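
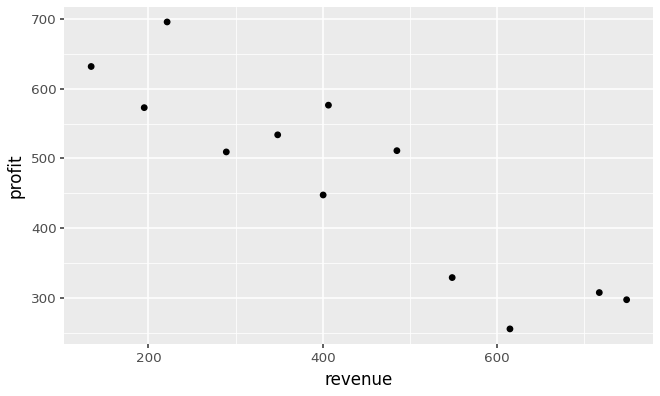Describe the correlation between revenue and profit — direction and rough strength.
negative, strong

Points are negatively correlated; strong (|r| ≈ 0.9).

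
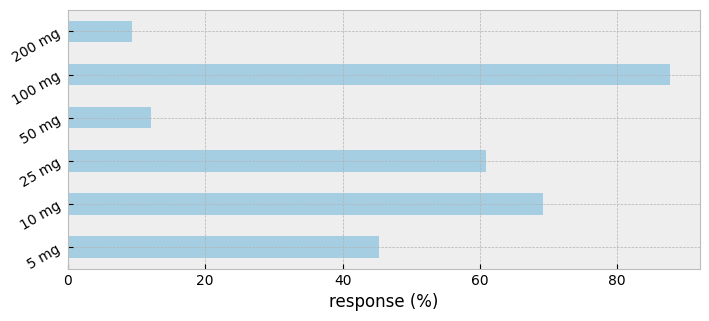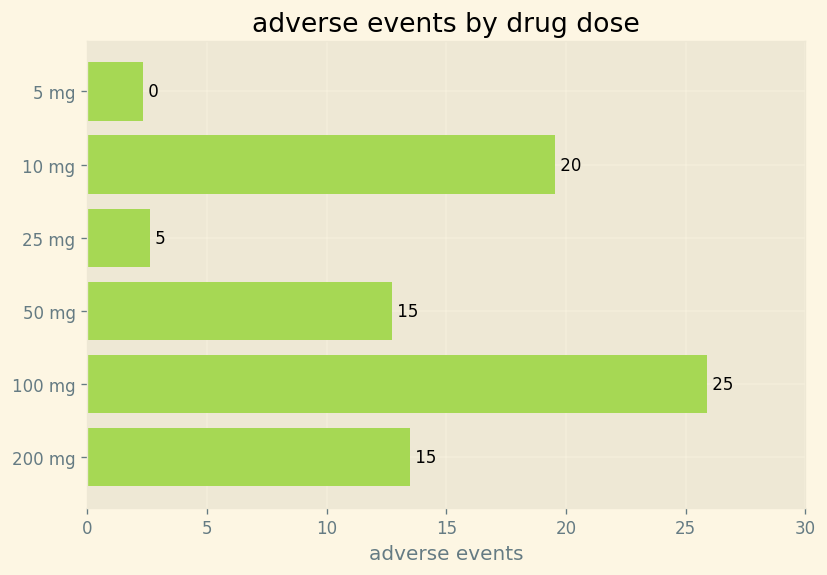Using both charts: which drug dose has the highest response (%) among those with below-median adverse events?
25 mg

Chart 2 median adverse events ≈ 15; below-median drug doses: 5 mg, 25 mg, 50 mg. Among those, 25 mg has the highest response (%) (≈ 60).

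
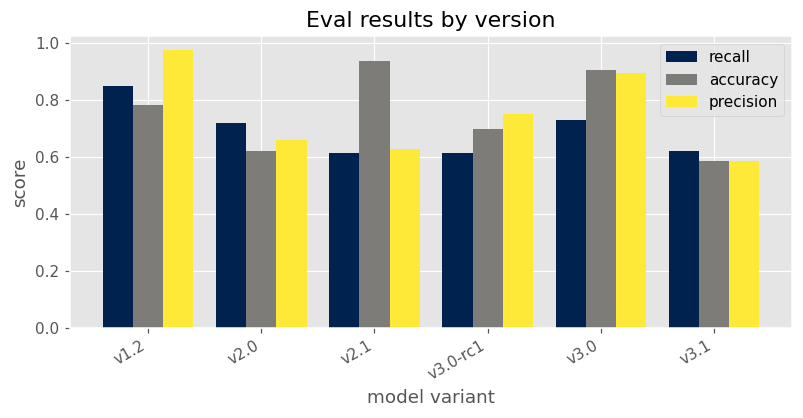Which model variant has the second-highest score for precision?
Top 3 for precision: v1.2 ≈ 1.0, v3.0 ≈ 0.9, v3.0-rc1 ≈ 0.8.

v3.0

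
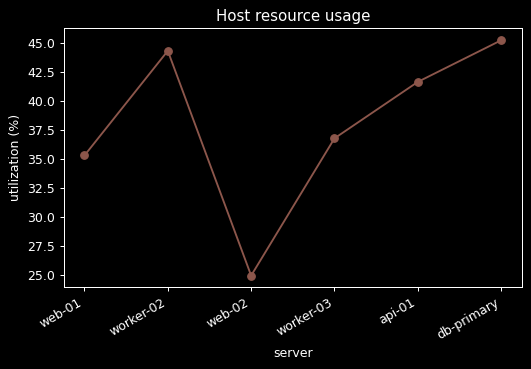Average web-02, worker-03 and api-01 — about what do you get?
(24 + 36 + 42) / 3 ≈ 34.

≈ 34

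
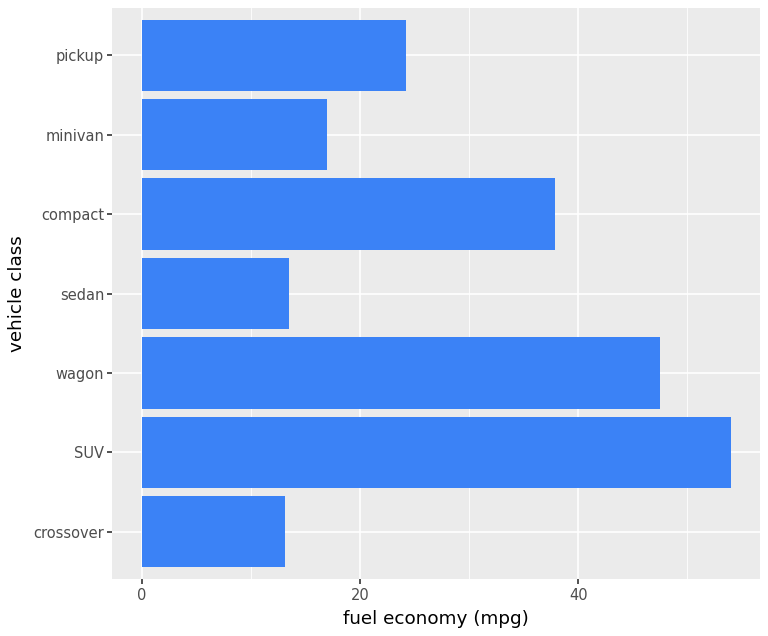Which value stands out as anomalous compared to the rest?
SUV ≈ 55; the rest sit between ≈ 15 and ≈ 50.

SUV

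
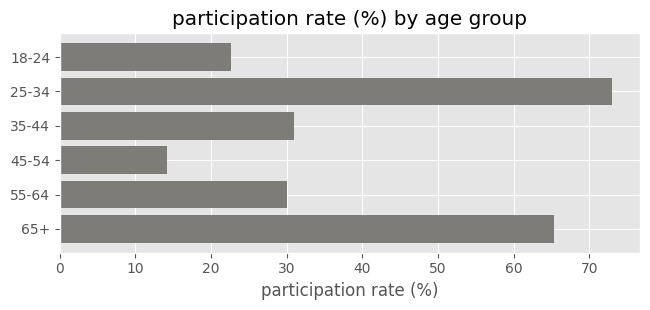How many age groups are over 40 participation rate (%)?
Above 40: 25-34, 65+.

2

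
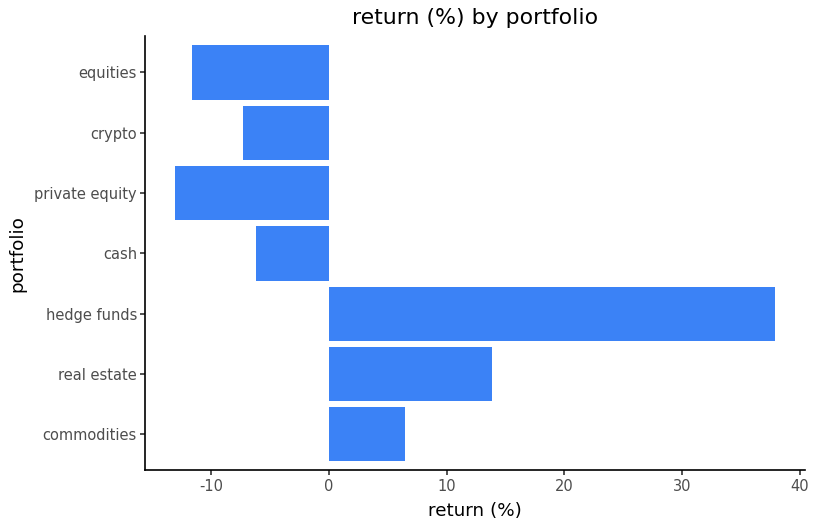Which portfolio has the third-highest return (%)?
Top 4: hedge funds ≈ 40, real estate ≈ 15, commodities ≈ 5, cash ≈ -5.

commodities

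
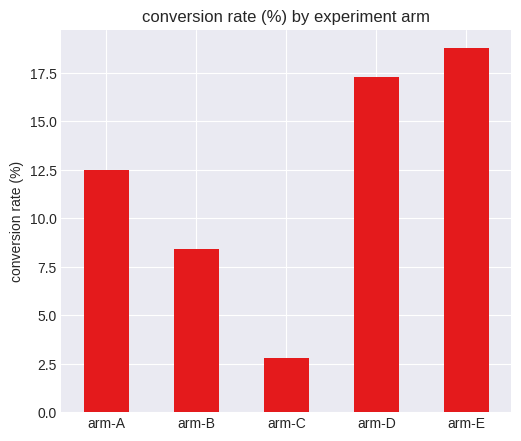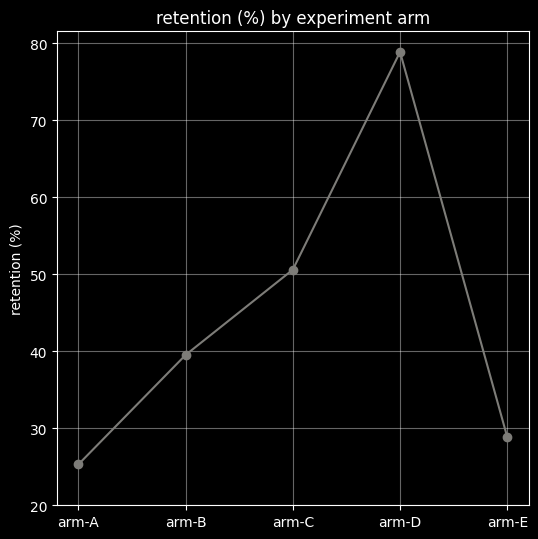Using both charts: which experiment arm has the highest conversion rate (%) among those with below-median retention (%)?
arm-E

Chart 2 median retention (%) ≈ 40; below-median experiment arms: arm-A, arm-E. Among those, arm-E has the highest conversion rate (%) (≈ 18).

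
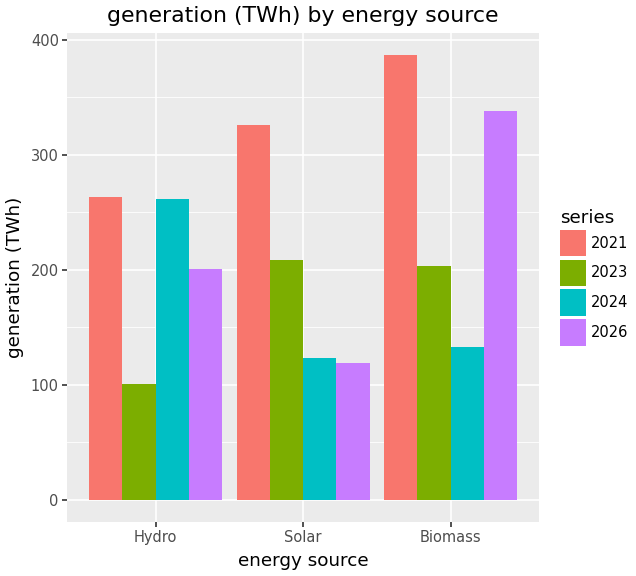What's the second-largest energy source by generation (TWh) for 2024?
Top 3 for 2024: Hydro ≈ 250, Biomass ≈ 150, Solar ≈ 100.

Biomass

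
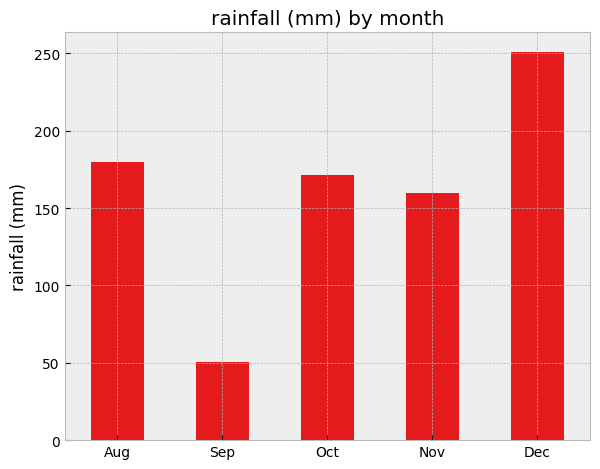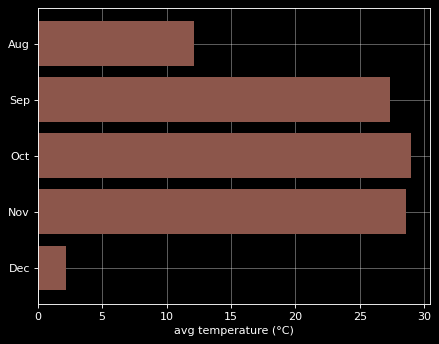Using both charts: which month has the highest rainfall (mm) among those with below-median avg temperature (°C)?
Chart 2 median avg temperature (°C) ≈ 25; below-median months: Aug, Dec. Among those, Dec has the highest rainfall (mm) (≈ 250).

Dec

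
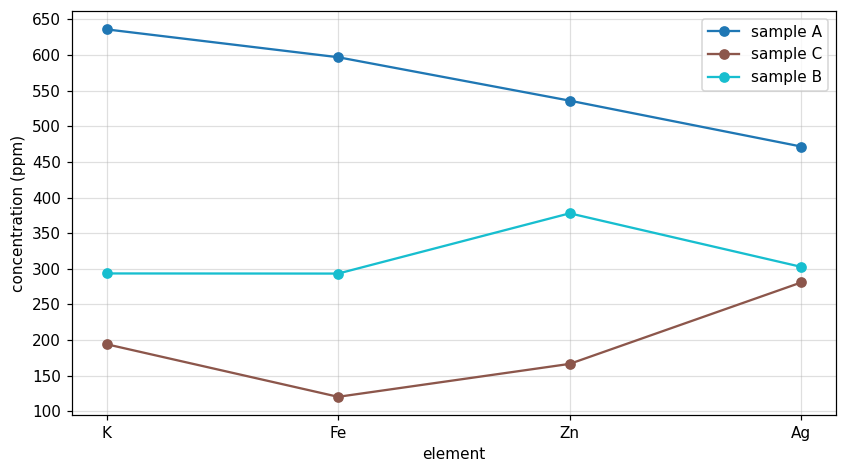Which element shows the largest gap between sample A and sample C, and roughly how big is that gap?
Fe: sample A ≈ 600, sample C ≈ 100 → gap ≈ 500. Next-largest (K) is only ≈ 450.

Fe, ≈ 500 ppm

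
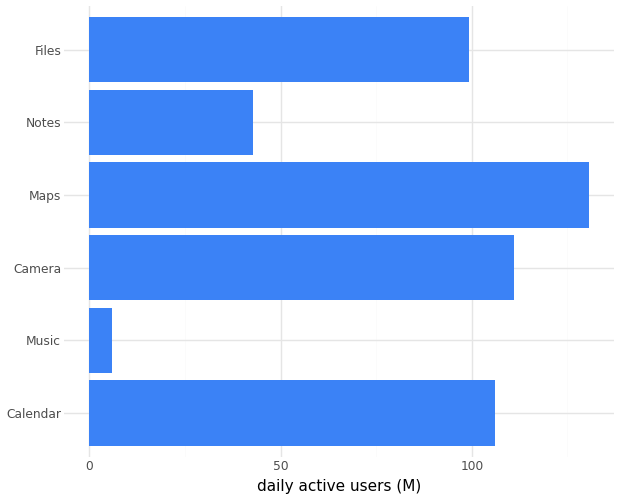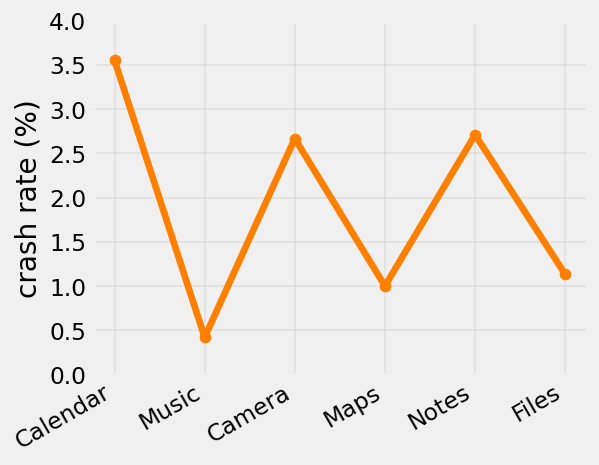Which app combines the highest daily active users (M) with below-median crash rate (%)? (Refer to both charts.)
Chart 2 median crash rate (%) ≈ 2; below-median apps: Music, Maps, Files. Among those, Maps has the highest daily active users (M) (≈ 140).

Maps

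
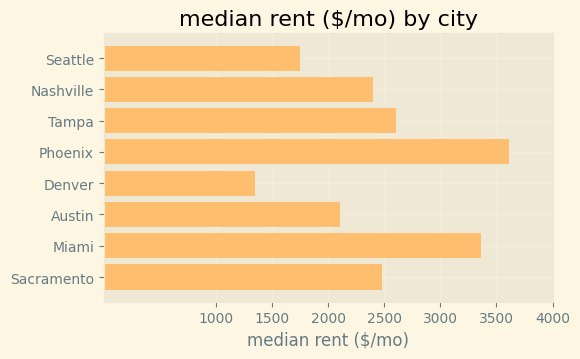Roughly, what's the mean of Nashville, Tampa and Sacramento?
(2500 + 2500 + 2500) / 3 ≈ 2500.

≈ 2500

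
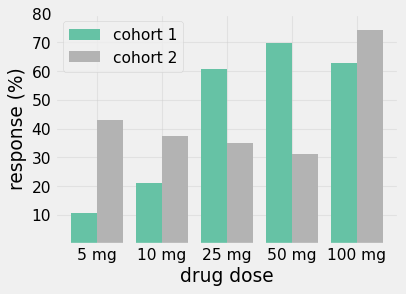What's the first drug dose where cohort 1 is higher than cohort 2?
25 mg

10 mg: cohort 1 ≈ 20 vs cohort 2 ≈ 40 (not yet); 25 mg: cohort 1 ≈ 60 vs cohort 2 ≈ 40 (first crossover).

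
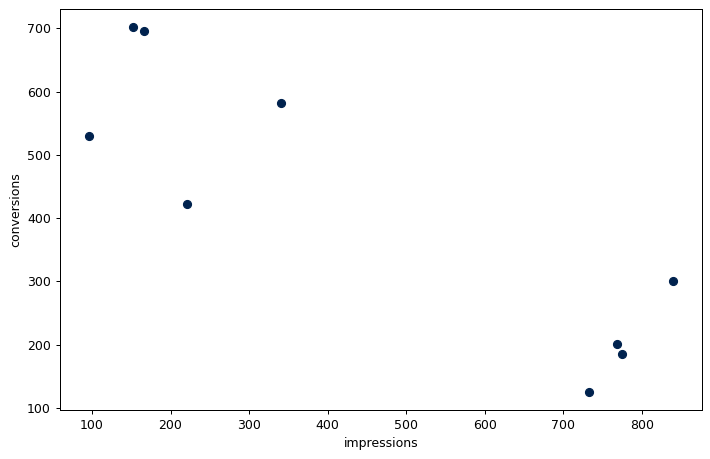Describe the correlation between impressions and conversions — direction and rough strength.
negative, strong

Points are negatively correlated; strong (|r| ≈ 0.9).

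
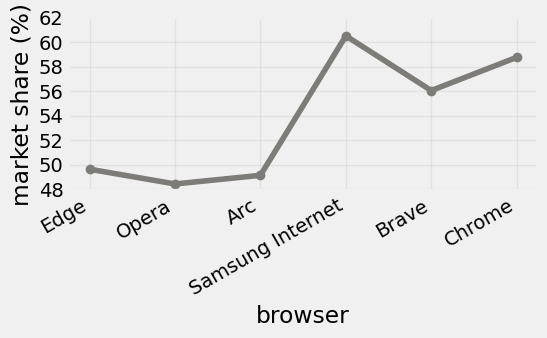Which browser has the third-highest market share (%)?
Brave

Top 4: Samsung Internet ≈ 60, Chrome ≈ 58, Brave ≈ 56, Edge ≈ 50.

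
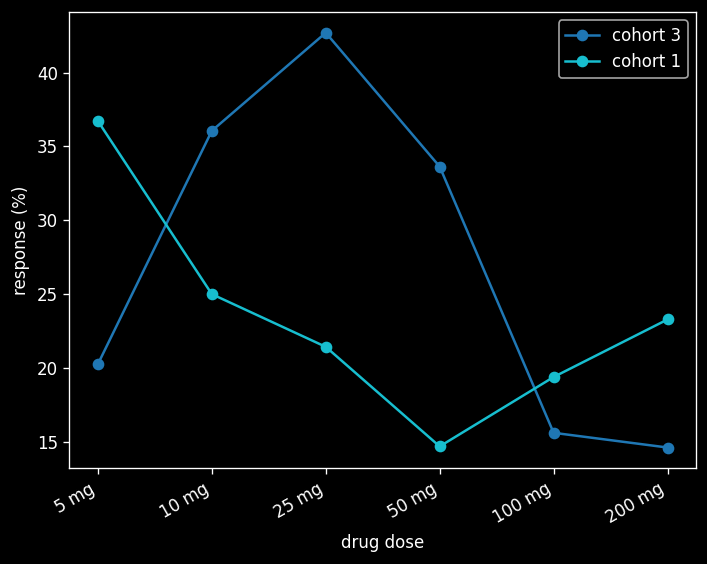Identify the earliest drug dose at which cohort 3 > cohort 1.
10 mg

5 mg: cohort 3 ≈ 20 vs cohort 1 ≈ 35 (not yet); 10 mg: cohort 3 ≈ 35 vs cohort 1 ≈ 25 (first crossover).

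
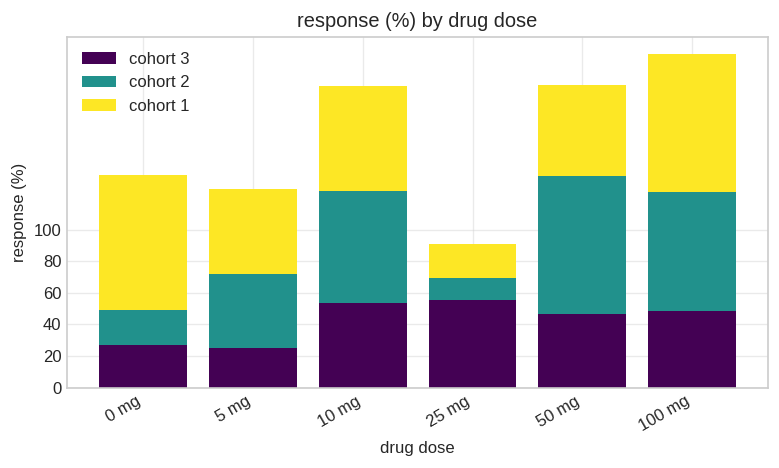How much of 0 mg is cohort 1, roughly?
≈ 100

cohort 1 top ≈ 140, bottom ≈ 40; segment ≈ 100.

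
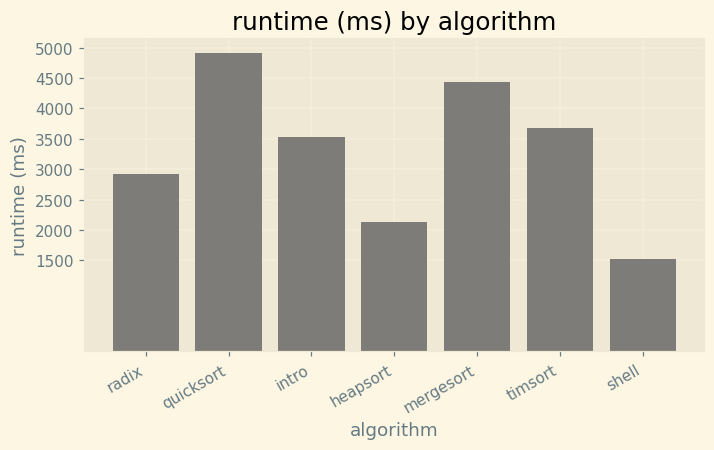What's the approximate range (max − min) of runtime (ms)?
≈ 3500

Max quicksort ≈ 5000, min shell ≈ 1500; range ≈ 3500.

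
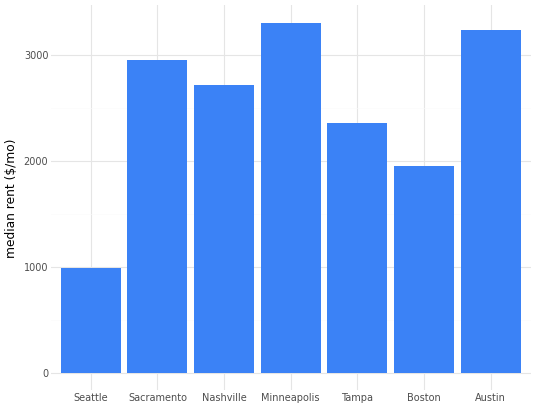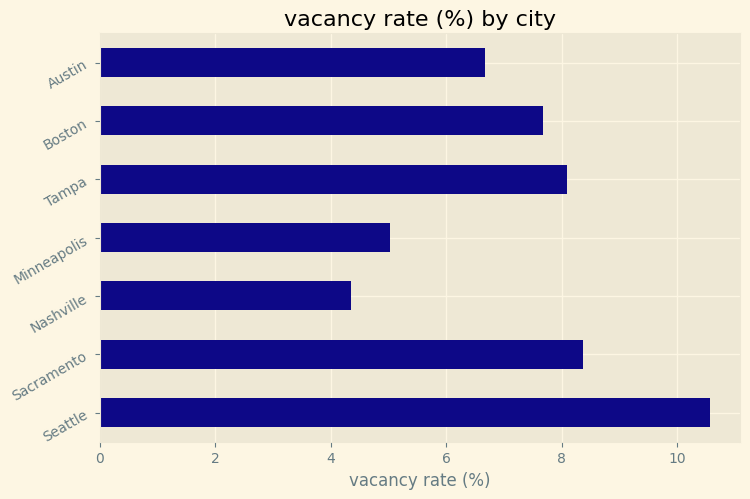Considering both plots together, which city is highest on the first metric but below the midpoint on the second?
Chart 2 median vacancy rate (%) ≈ 8; below-median cities: Nashville, Minneapolis, Austin. Among those, Minneapolis has the highest median rent ($/mo) (≈ 3500).

Minneapolis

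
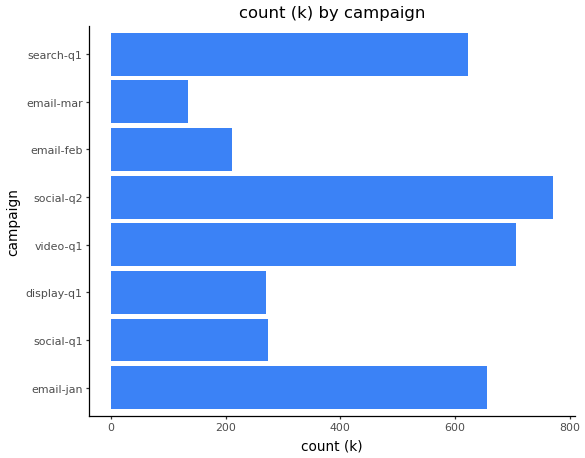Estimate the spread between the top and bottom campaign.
Max social-q2 ≈ 800, min email-mar ≈ 100; range ≈ 700.

≈ 700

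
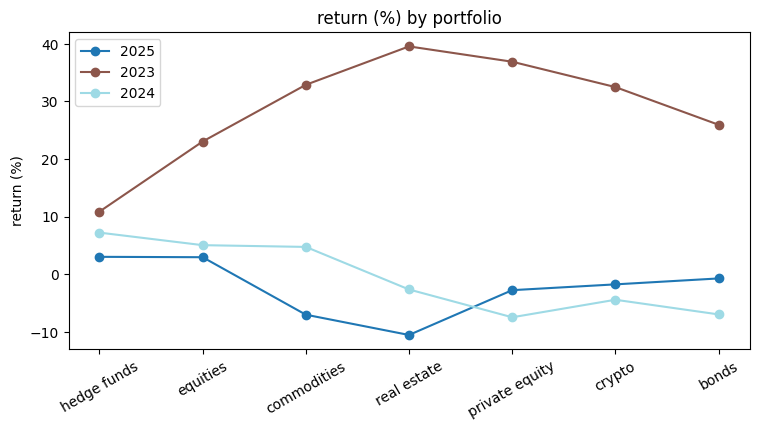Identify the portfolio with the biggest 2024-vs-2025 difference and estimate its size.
commodities: 2024 ≈ 5, 2025 ≈ -5 → gap ≈ 10. Next-largest (real estate) is only ≈ 5.

commodities, ≈ 10 %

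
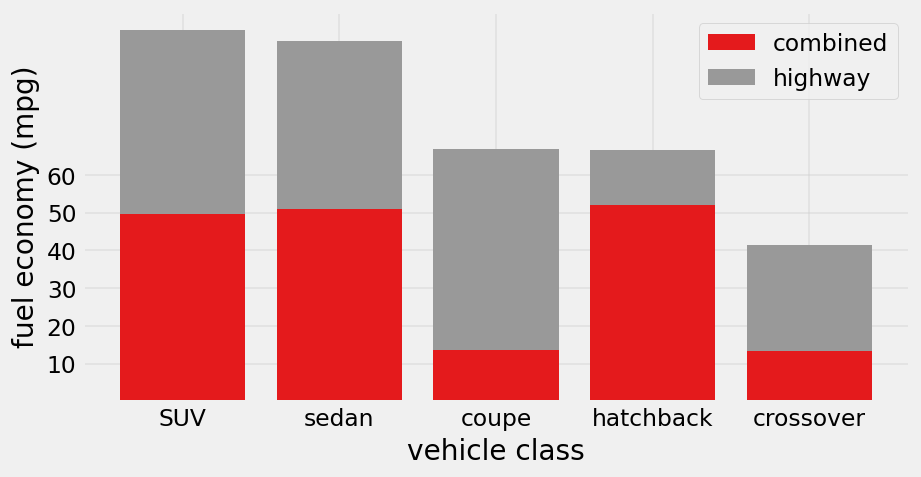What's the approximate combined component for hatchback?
combined top ≈ 50, bottom ≈ 0; segment ≈ 50.

≈ 50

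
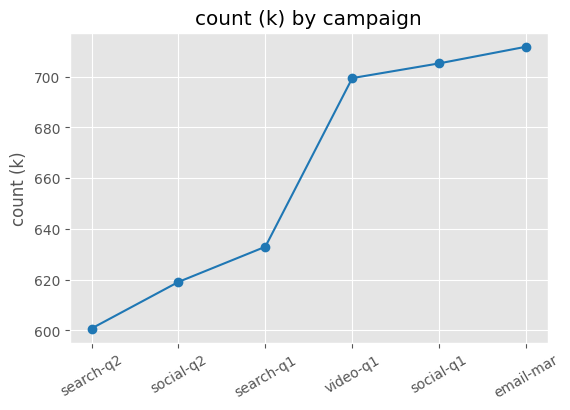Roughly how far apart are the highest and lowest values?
Max email-mar ≈ 710, min search-q2 ≈ 600; range ≈ 110.

≈ 110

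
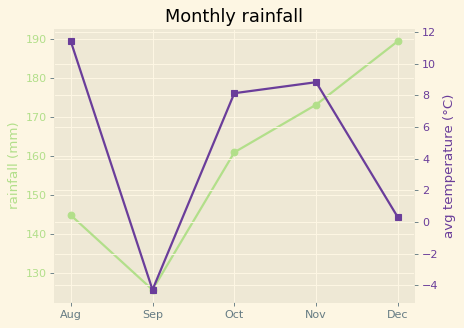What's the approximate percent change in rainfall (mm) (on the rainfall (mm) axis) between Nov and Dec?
Nov ≈ 170, Dec ≈ 190; (190 − 170) / 170 ≈ +11.8%.

≈ +11.8%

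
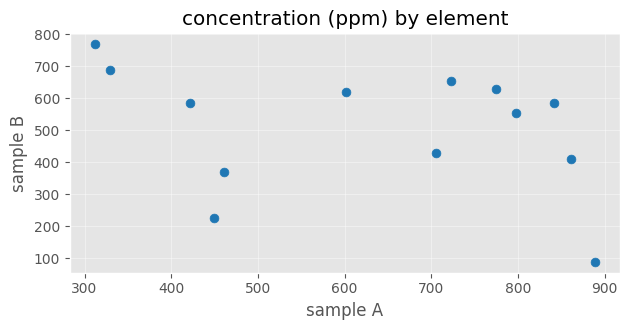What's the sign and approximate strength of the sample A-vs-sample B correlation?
negative, weak

Points are negatively correlated; weak (|r| ≈ 0.3).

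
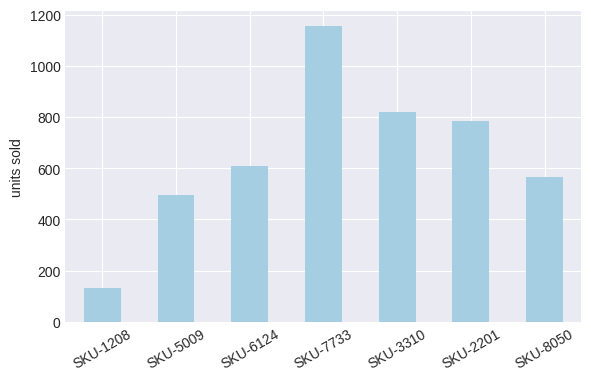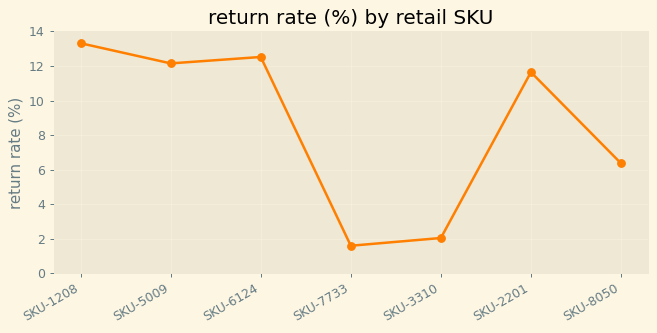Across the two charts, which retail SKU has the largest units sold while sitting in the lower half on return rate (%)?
SKU-7733

Chart 2 median return rate (%) ≈ 12; below-median retail SKUs: SKU-7733, SKU-3310, SKU-8050. Among those, SKU-7733 has the highest units sold (≈ 1200).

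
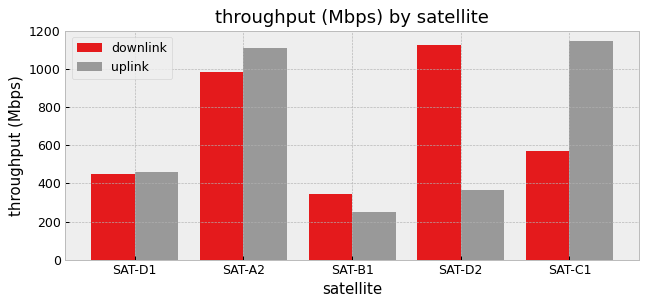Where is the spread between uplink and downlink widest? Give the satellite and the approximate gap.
SAT-D2, ≈ 700 Mbps

SAT-D2: uplink ≈ 400, downlink ≈ 1100 → gap ≈ 700. Next-largest (SAT-C1) is only ≈ 500.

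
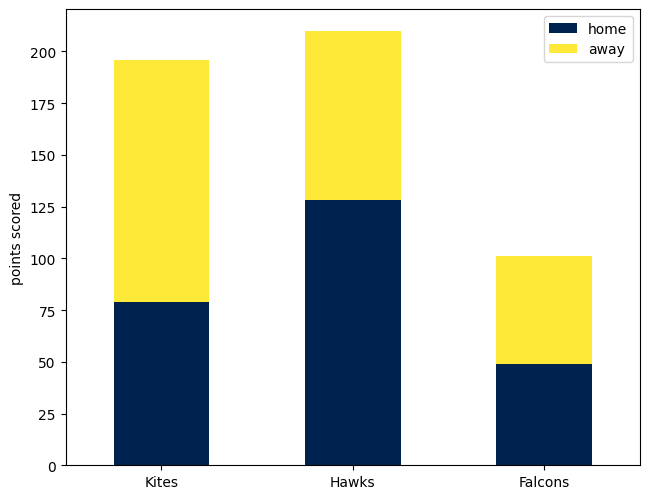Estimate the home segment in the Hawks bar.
≈ 120

home top ≈ 120, bottom ≈ 0; segment ≈ 120.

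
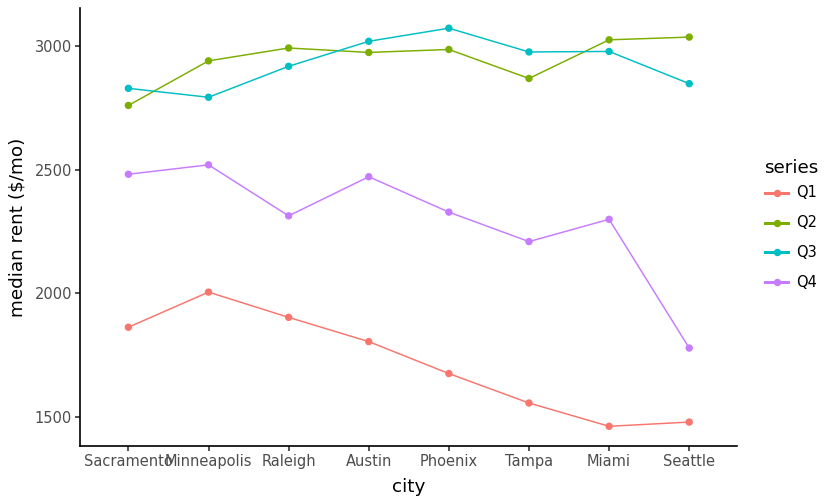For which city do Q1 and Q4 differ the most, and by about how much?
Miami, ≈ 800 $/mo

Miami: Q1 ≈ 1400, Q4 ≈ 2200 → gap ≈ 800. Next-largest (Austin) is only ≈ 600.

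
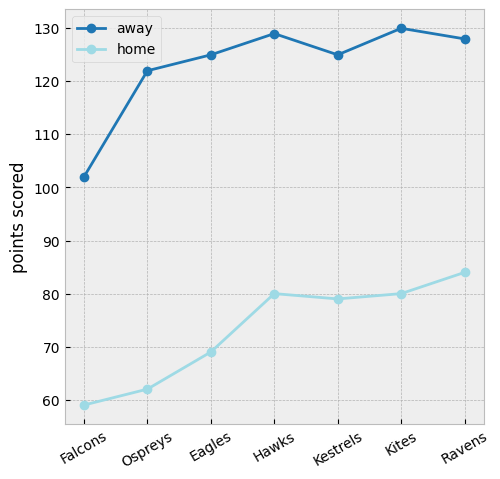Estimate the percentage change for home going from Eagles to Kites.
≈ +14.3%

Eagles ≈ 70, Kites ≈ 80; (80 − 70) / 70 ≈ +14.3%.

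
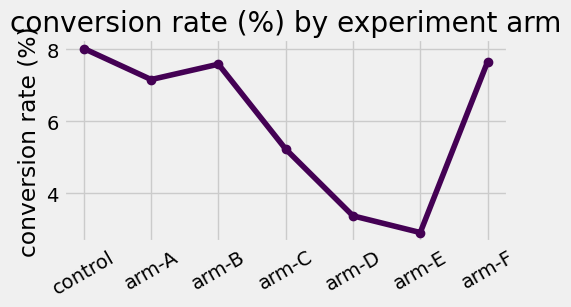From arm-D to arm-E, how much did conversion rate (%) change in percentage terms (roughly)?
arm-D ≈ 3.5, arm-E ≈ 3.0; (3.0 − 3.5) / 3.5 ≈ -14.3%.

≈ -14.3%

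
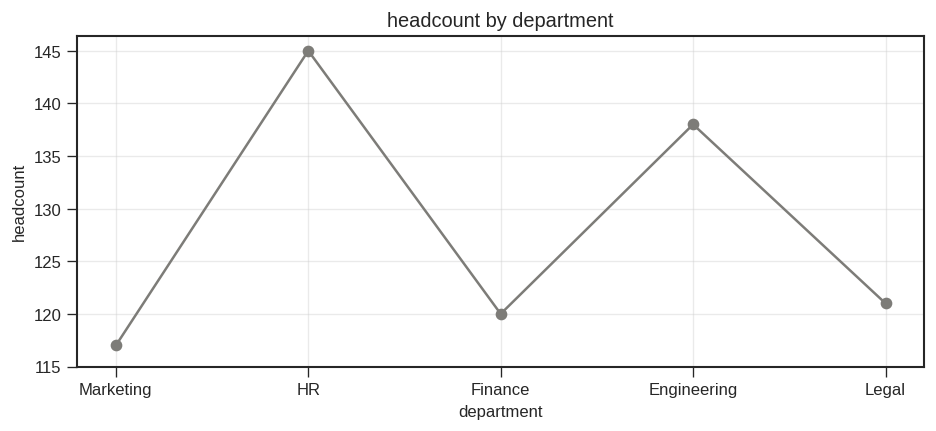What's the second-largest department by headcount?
Engineering

Top 3: HR ≈ 145, Engineering ≈ 140, Legal ≈ 120.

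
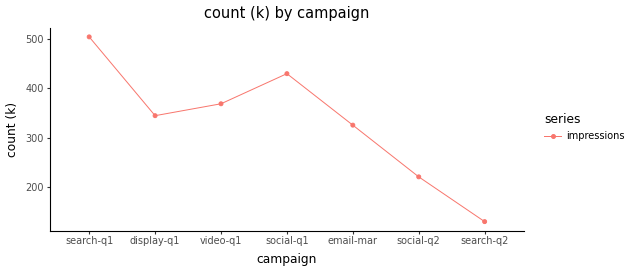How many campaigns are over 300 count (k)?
5

Above 300: search-q1, display-q1, video-q1, social-q1, email-mar.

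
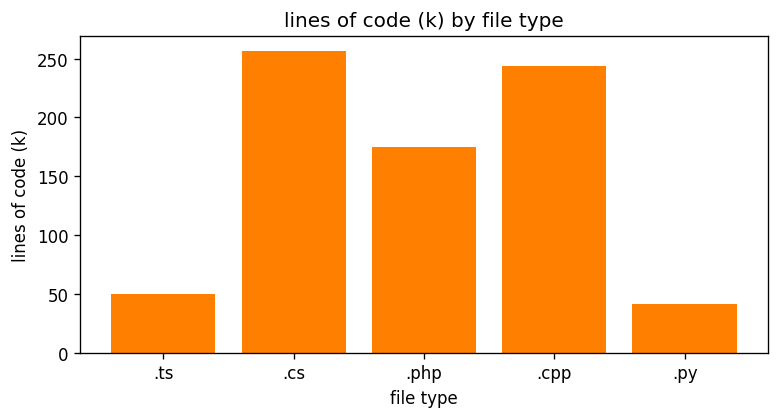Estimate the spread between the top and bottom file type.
≈ 200

Max .cs ≈ 250, min .py ≈ 50; range ≈ 200.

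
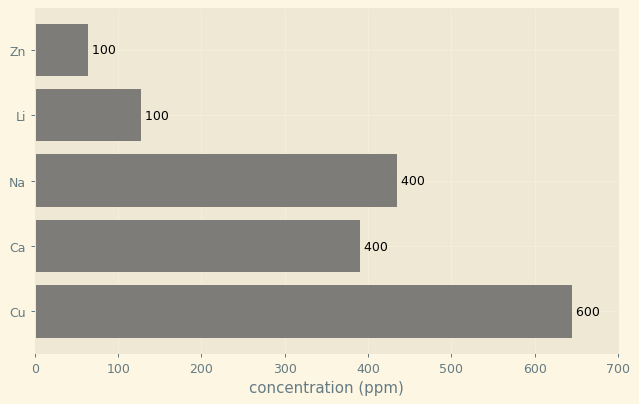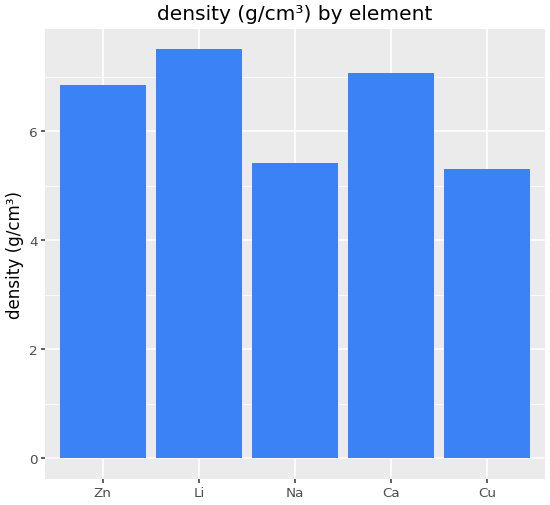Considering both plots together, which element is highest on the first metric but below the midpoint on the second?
Chart 2 median density (g/cm³) ≈ 7; below-median elements: Na, Cu. Among those, Cu has the highest concentration (ppm) (≈ 600).

Cu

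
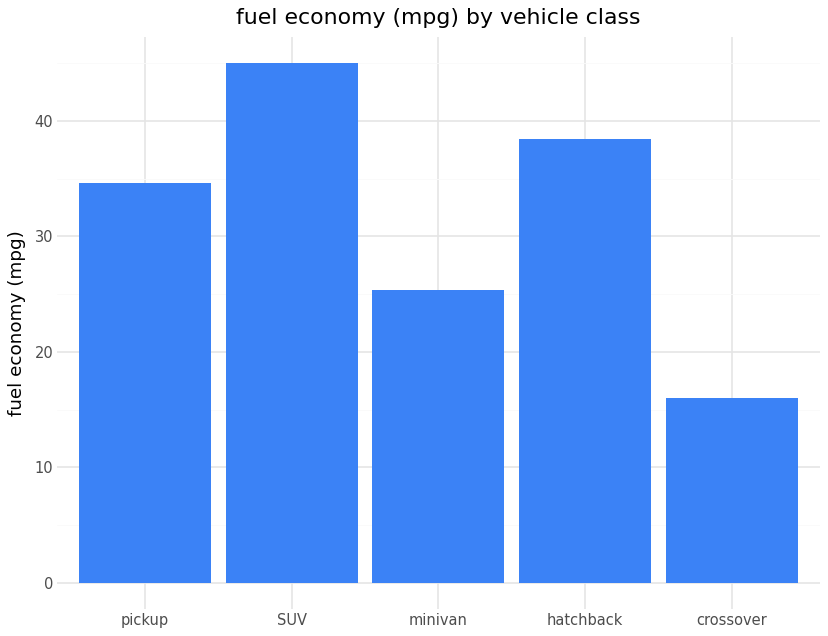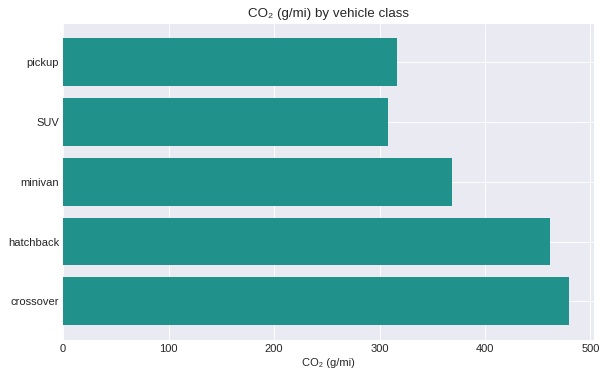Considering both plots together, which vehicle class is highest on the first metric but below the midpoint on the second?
SUV

Chart 2 median CO₂ (g/mi) ≈ 350; below-median vehicle classes: pickup, SUV. Among those, SUV has the highest fuel economy (mpg) (≈ 45).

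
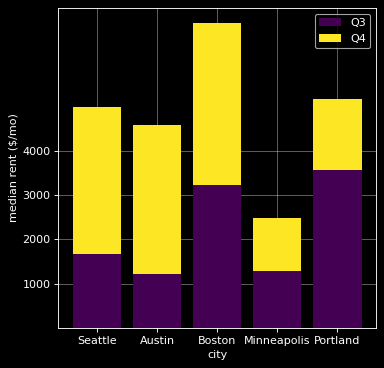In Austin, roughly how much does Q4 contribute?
≈ 4000

Q4 top ≈ 5000, bottom ≈ 1000; segment ≈ 4000.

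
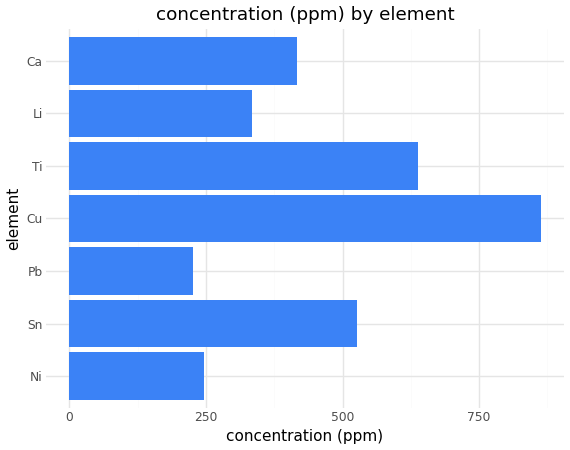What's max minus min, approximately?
≈ 700

Max Cu ≈ 900, min Pb ≈ 200; range ≈ 700.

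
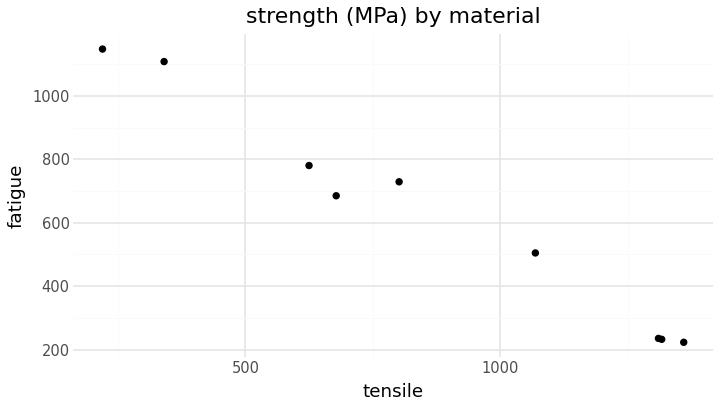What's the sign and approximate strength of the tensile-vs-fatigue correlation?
Points are negatively correlated; strong (|r| ≈ 1.0).

negative, strong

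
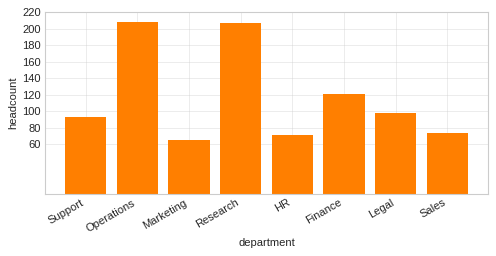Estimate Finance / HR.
≈ 1.5×

Finance ≈ 120, HR ≈ 80; 120/80 ≈ 1.5.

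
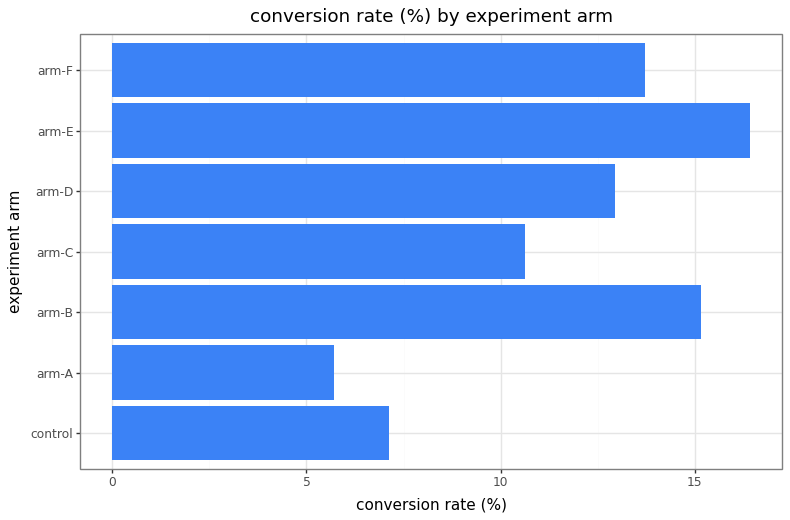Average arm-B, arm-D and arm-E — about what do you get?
≈ 15

(16 + 12 + 16) / 3 ≈ 15.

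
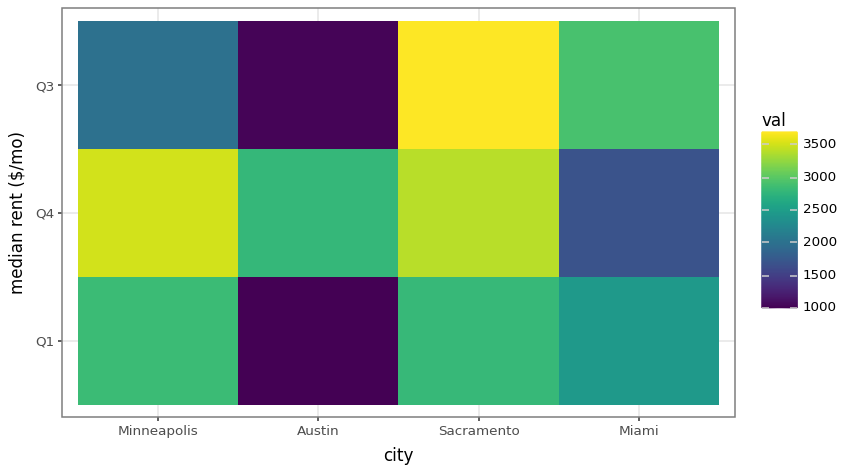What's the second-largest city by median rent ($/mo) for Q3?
Miami

Top 3 for Q3: Sacramento ≈ 3500, Miami ≈ 3000, Minneapolis ≈ 2000.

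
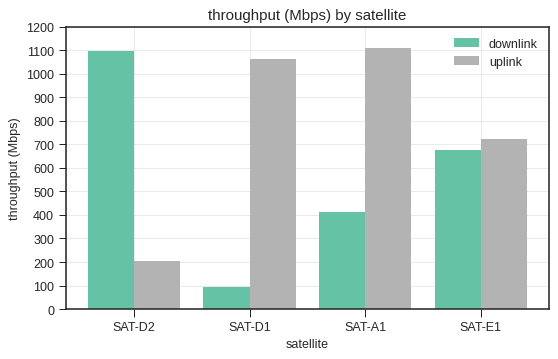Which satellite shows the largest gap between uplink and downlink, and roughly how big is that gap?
SAT-D1: uplink ≈ 1100, downlink ≈ 100 → gap ≈ 1000. Next-largest (SAT-D2) is only ≈ 900.

SAT-D1, ≈ 1000 Mbps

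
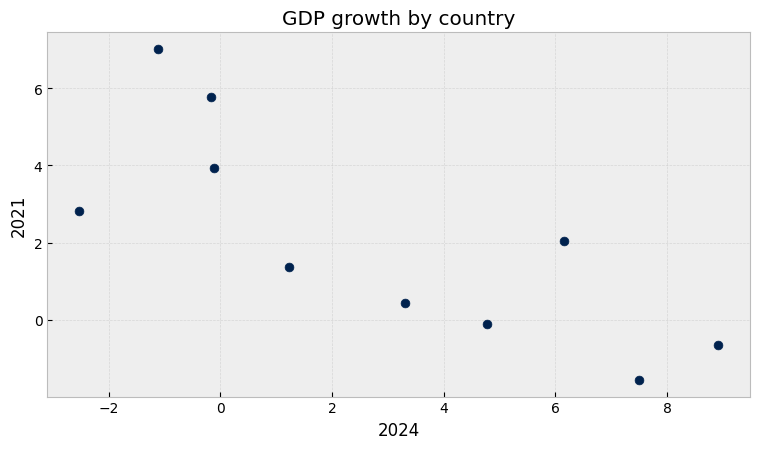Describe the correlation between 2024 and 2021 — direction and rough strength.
negative, strong

Points are negatively correlated; strong (|r| ≈ 0.8).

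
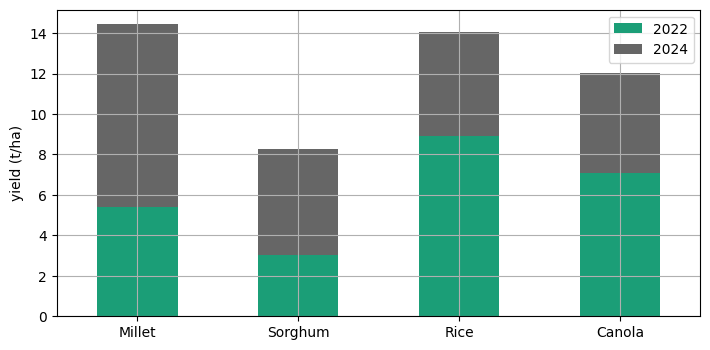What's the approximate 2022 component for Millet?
≈ 6

2022 top ≈ 6, bottom ≈ 0; segment ≈ 6.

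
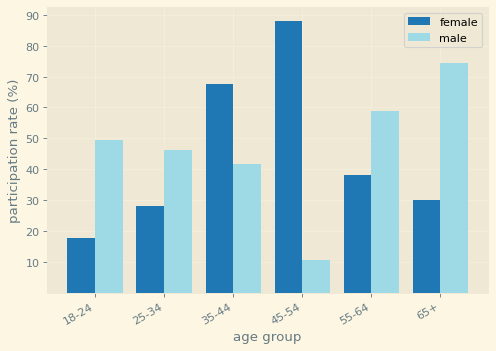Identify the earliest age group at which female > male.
35-44

25-34: female ≈ 30 vs male ≈ 50 (not yet); 35-44: female ≈ 70 vs male ≈ 40 (first crossover).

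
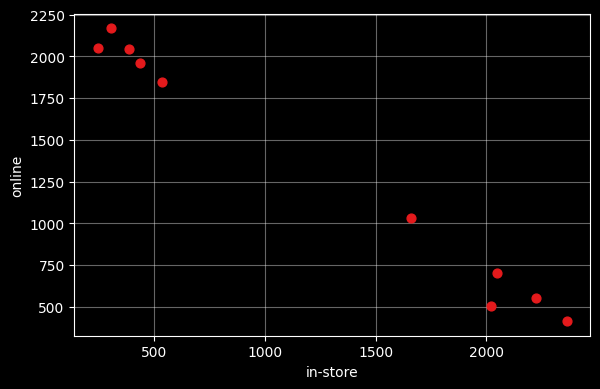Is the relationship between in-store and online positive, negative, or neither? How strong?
negative, strong

Points are negatively correlated; strong (|r| ≈ 1.0).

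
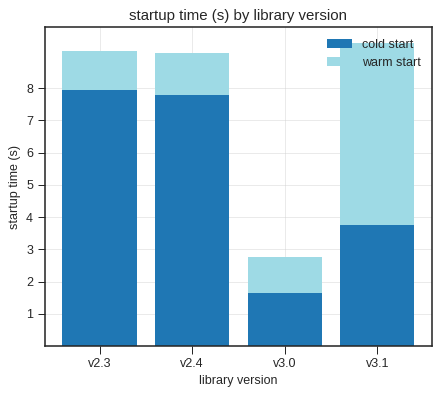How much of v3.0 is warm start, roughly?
≈ 1

warm start top ≈ 3, bottom ≈ 2; segment ≈ 1.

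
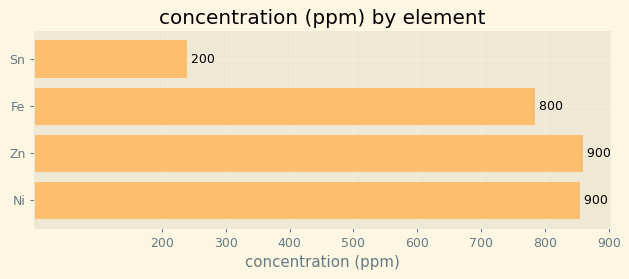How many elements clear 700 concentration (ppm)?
3

Above 700: Fe, Zn, Ni.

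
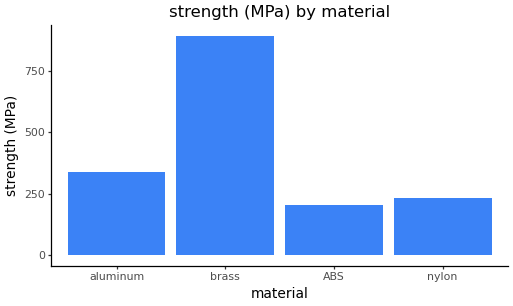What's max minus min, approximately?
≈ 700

Max brass ≈ 900, min ABS ≈ 200; range ≈ 700.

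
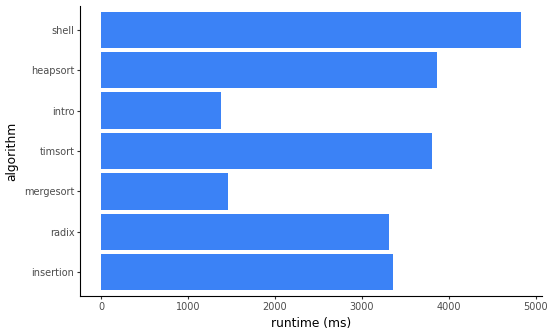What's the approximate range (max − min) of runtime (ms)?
Max shell ≈ 5000, min intro ≈ 1500; range ≈ 3500.

≈ 3500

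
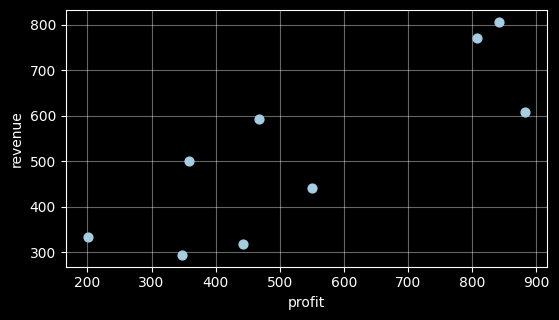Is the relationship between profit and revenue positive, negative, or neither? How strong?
positive, strong

Points are positively correlated; strong (|r| ≈ 0.8).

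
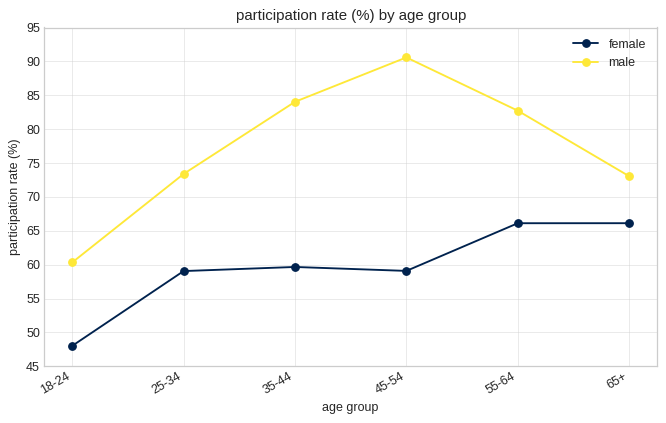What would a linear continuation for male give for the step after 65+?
≈ 67.5

Last three: 90, 85, 75 → slope ≈ -7.5/step → next ≈ 67.5.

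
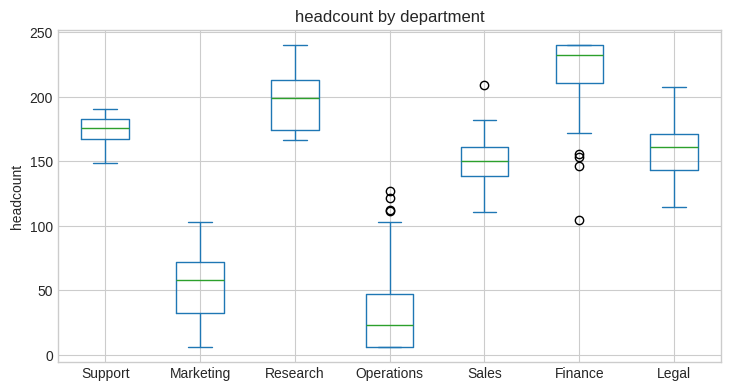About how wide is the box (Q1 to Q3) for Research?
Q3 ≈ 220, Q1 ≈ 180; IQR ≈ 40.

≈ 40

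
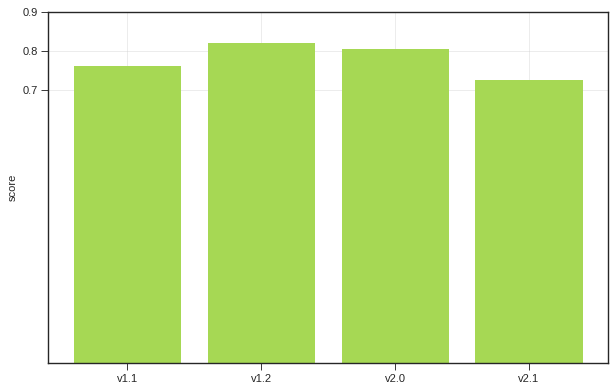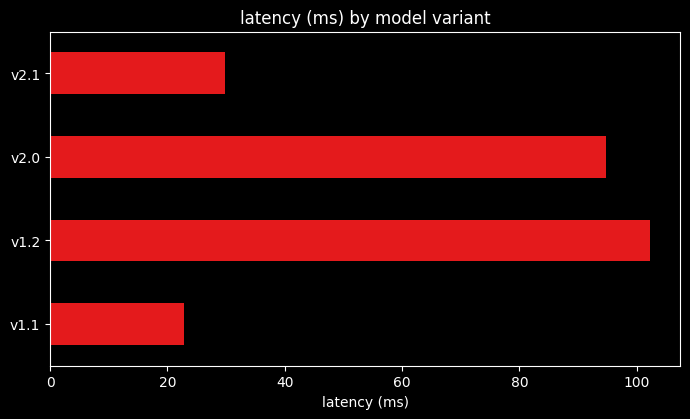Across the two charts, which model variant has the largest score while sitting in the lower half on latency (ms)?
v1.1

Chart 2 median latency (ms) ≈ 60; below-median model variants: v1.1, v2.1. Among those, v1.1 has the highest score (≈ 0.8).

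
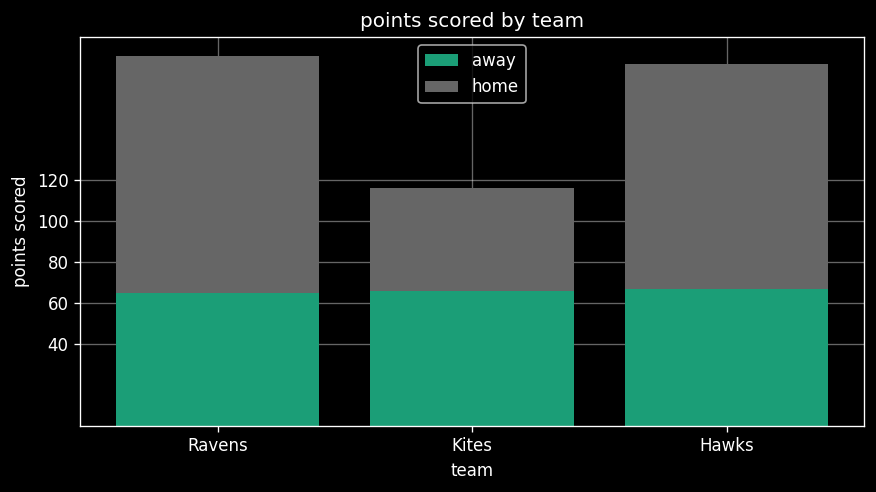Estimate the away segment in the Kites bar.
≈ 60

away top ≈ 60, bottom ≈ 0; segment ≈ 60.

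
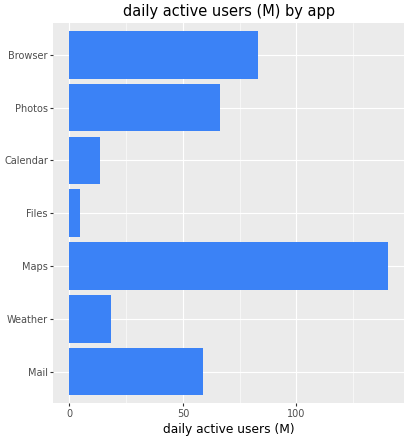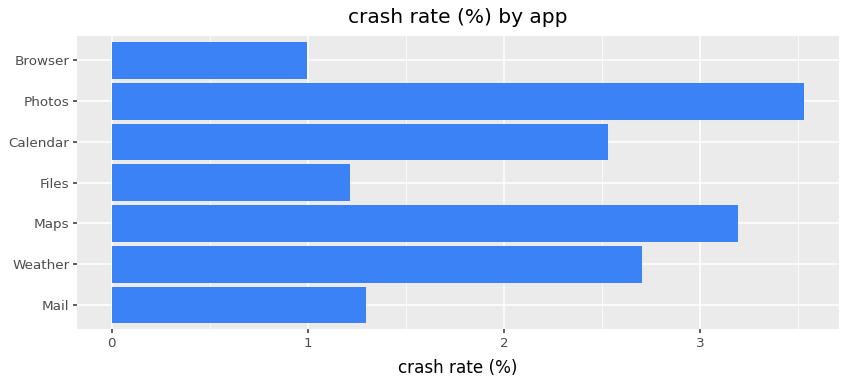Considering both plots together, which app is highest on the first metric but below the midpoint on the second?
Browser

Chart 2 median crash rate (%) ≈ 2.5; below-median apps: Mail, Files, Browser. Among those, Browser has the highest daily active users (M) (≈ 80).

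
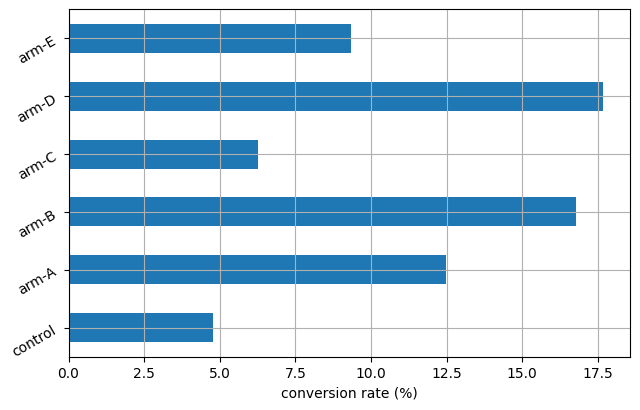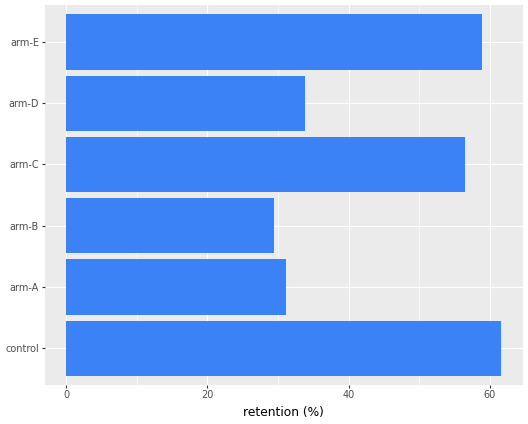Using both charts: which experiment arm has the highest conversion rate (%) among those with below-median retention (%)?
Chart 2 median retention (%) ≈ 50; below-median experiment arms: arm-A, arm-B, arm-D. Among those, arm-D has the highest conversion rate (%) (≈ 18).

arm-D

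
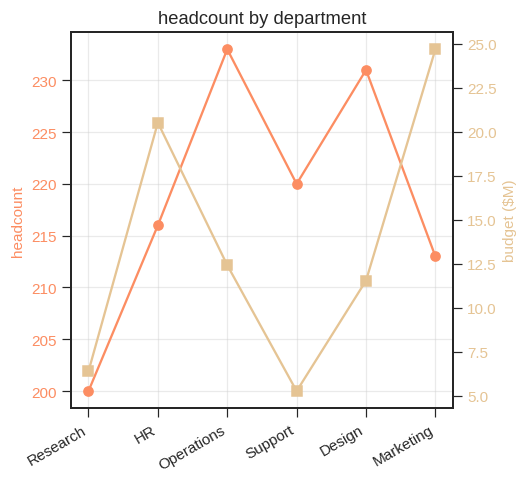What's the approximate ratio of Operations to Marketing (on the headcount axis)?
≈ 1.09×

Operations ≈ 235, Marketing ≈ 215; 235/215 ≈ 1.09.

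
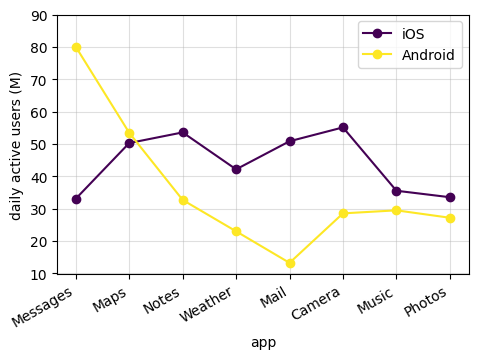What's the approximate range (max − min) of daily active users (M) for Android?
≈ 70

Max Messages ≈ 80, min Mail ≈ 10; range ≈ 70.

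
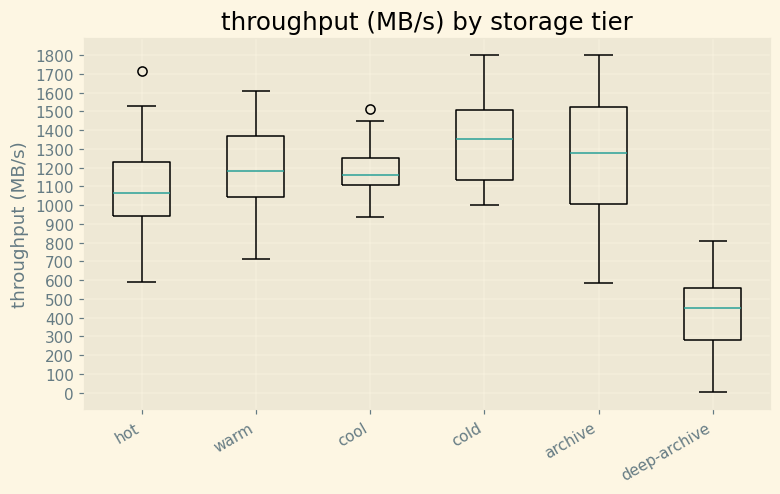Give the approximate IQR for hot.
Q3 ≈ 1200, Q1 ≈ 900; IQR ≈ 300.

≈ 300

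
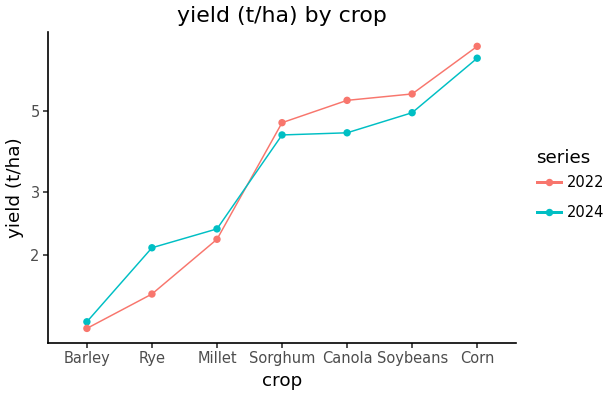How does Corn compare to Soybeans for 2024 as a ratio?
Corn ≈ 7, Soybeans ≈ 5; 7/5 ≈ 1.4.

≈ 1.4×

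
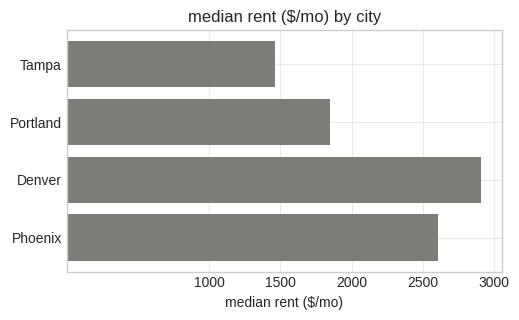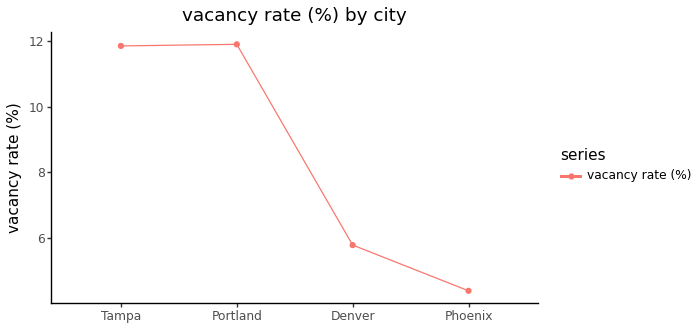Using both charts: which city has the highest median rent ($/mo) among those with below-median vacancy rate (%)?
Denver

Chart 2 median vacancy rate (%) ≈ 8; below-median cities: Denver, Phoenix. Among those, Denver has the highest median rent ($/mo) (≈ 3000).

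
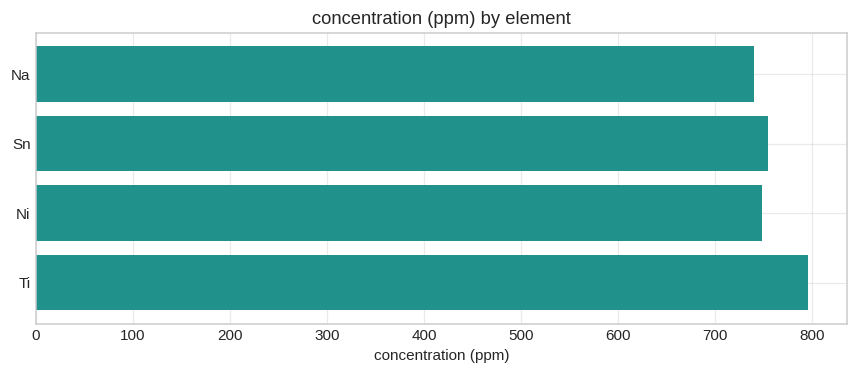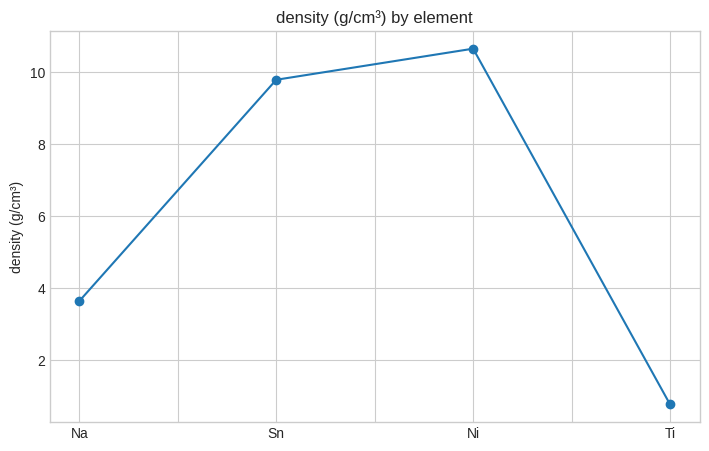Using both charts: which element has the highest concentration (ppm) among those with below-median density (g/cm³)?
Ti

Chart 2 median density (g/cm³) ≈ 7; below-median elements: Na, Ti. Among those, Ti has the highest concentration (ppm) (≈ 800).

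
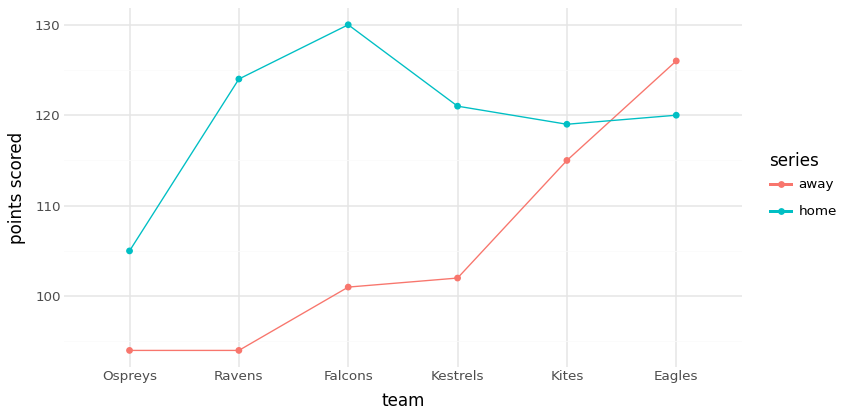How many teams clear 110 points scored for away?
2

Above 110: Kites, Eagles.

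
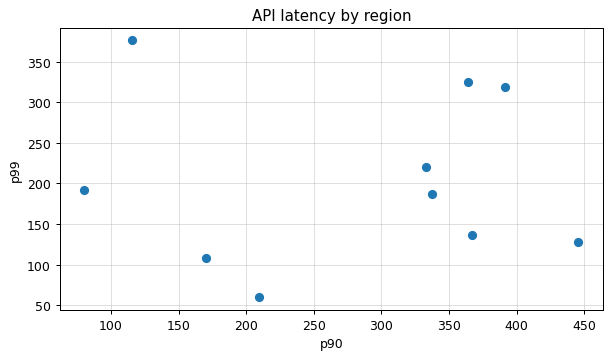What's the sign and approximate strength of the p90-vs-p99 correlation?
no clear correlation

Points are roughly uncorrelated; weak (|r| ≈ 0.0).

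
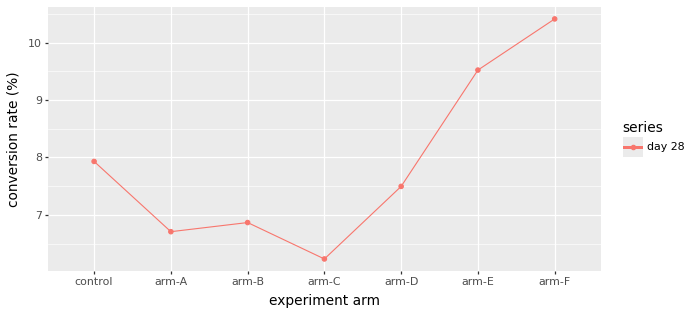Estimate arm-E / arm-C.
≈ 1.58×

arm-E ≈ 9.5, arm-C ≈ 6.0; 9.5/6.0 ≈ 1.58.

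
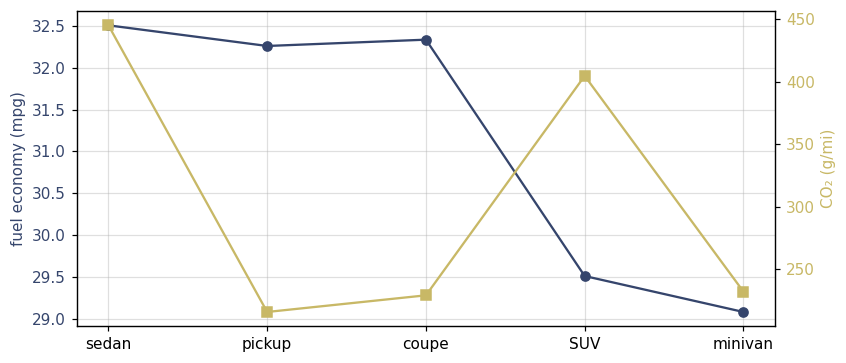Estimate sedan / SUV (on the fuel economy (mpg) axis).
sedan ≈ 32.5, SUV ≈ 29.5; 32.5/29.5 ≈ 1.1.

≈ 1.1×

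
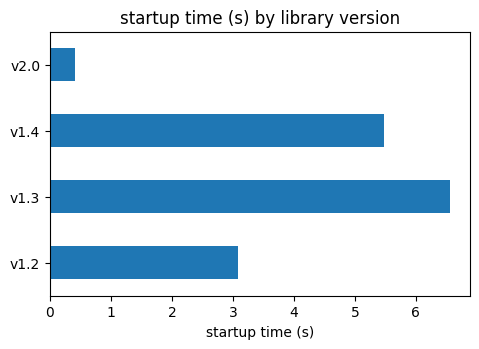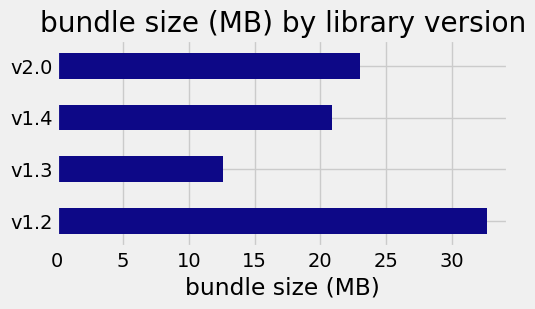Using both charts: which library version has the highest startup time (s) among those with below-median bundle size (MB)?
Chart 2 median bundle size (MB) ≈ 20; below-median library versions: v1.3, v1.4. Among those, v1.3 has the highest startup time (s) (≈ 7).

v1.3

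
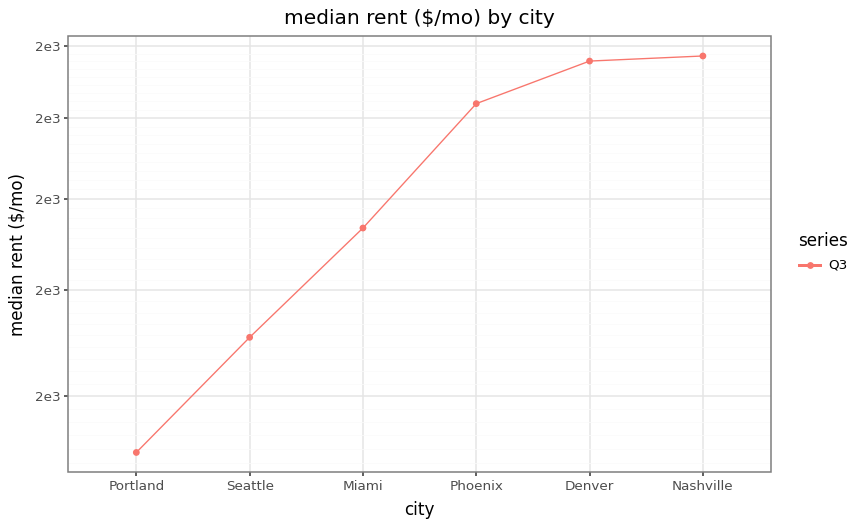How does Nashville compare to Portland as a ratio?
≈ 1.79×

Nashville ≈ 2500, Portland ≈ 1400; 2500/1400 ≈ 1.79.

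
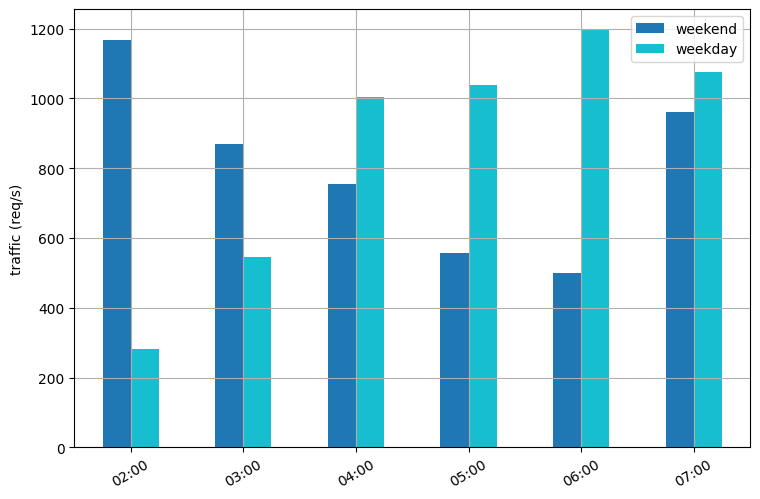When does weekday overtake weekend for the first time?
04:00

03:00: weekday ≈ 500 vs weekend ≈ 900 (not yet); 04:00: weekday ≈ 1000 vs weekend ≈ 800 (first crossover).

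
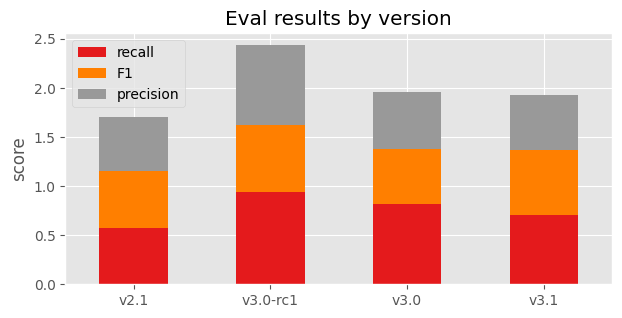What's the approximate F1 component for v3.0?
F1 top ≈ 1.5, bottom ≈ 1.0; segment ≈ 0.5.

≈ 0.5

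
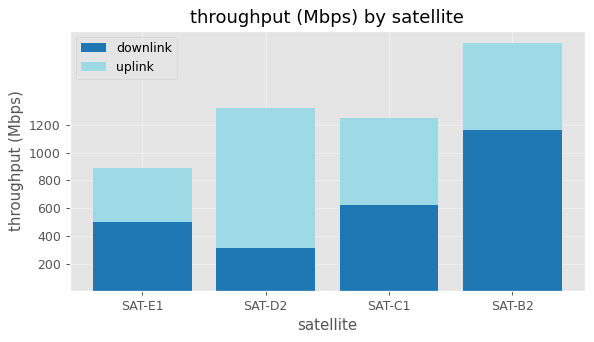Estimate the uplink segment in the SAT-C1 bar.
uplink top ≈ 1200, bottom ≈ 600; segment ≈ 600.

≈ 600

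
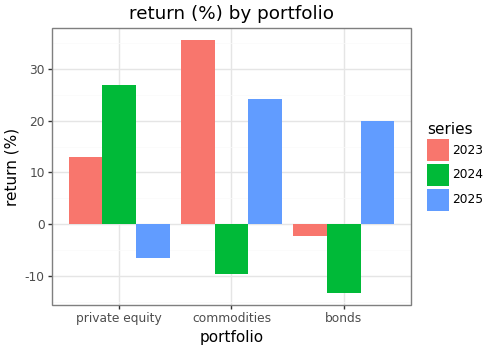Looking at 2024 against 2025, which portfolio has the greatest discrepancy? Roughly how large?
commodities: 2024 ≈ -10, 2025 ≈ 25 → gap ≈ 35. Next-largest (private equity) is only ≈ 30.

commodities, ≈ 35 %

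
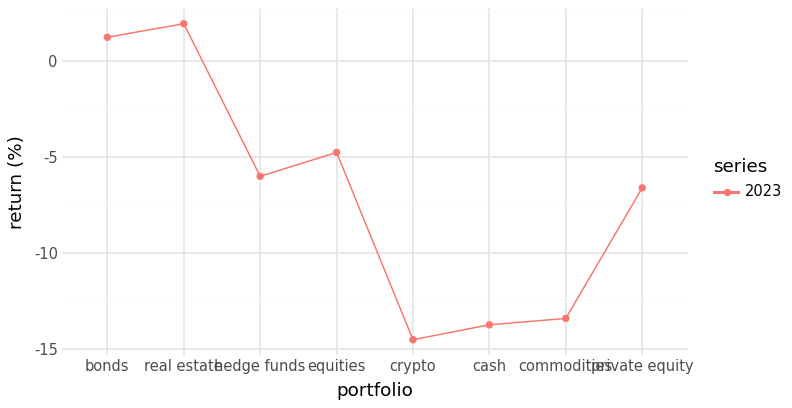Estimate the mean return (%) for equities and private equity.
≈ -5

(-4 + -6) / 2 ≈ -5.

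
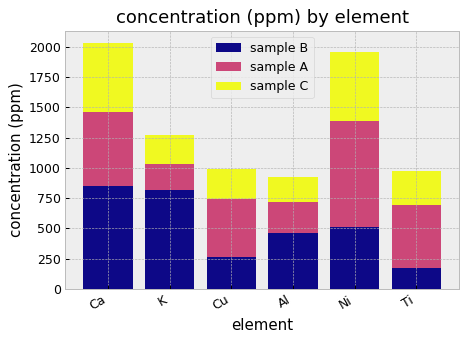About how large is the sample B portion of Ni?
sample B top ≈ 600, bottom ≈ 0; segment ≈ 600.

≈ 600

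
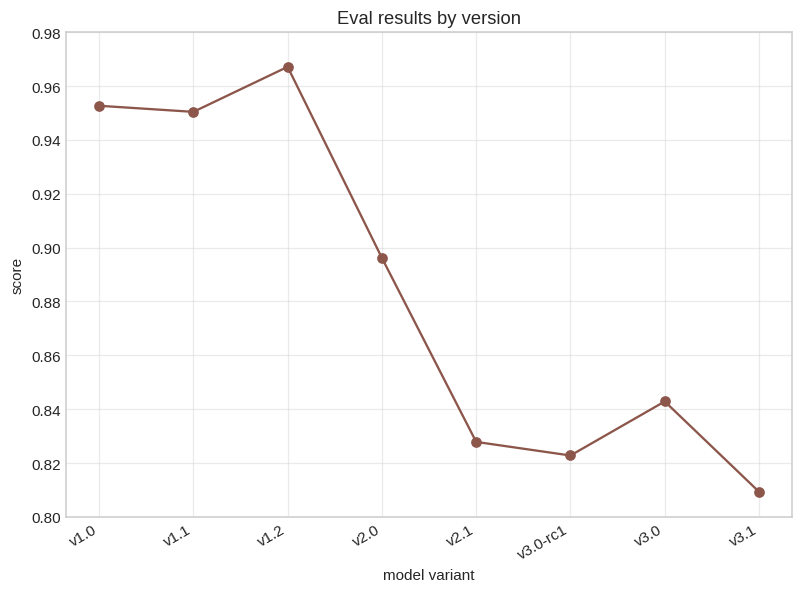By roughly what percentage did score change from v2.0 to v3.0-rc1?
v2.0 ≈ 0.90, v3.0-rc1 ≈ 0.82; (0.82 − 0.90) / 0.90 ≈ -8.9%.

≈ -8.9%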